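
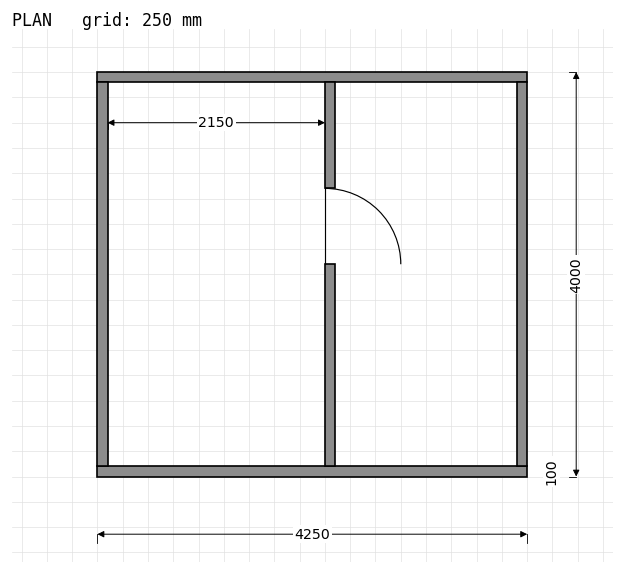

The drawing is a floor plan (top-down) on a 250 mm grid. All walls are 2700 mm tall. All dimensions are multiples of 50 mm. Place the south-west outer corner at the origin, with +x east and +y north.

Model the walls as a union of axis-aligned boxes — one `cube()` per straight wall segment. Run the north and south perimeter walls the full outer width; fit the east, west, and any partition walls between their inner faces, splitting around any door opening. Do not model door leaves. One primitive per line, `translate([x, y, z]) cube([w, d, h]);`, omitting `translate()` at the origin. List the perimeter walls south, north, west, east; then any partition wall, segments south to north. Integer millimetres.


cube([4250, 100, 2700]);
translate([0, 3900, 0]) cube([4250, 100, 2700]);
translate([0, 100, 0]) cube([100, 3800, 2700]);
translate([4150, 100, 0]) cube([100, 3800, 2700]);
translate([2250, 100, 0]) cube([100, 2000, 2700]);
translate([2250, 2850, 0]) cube([100, 1050, 2700]);


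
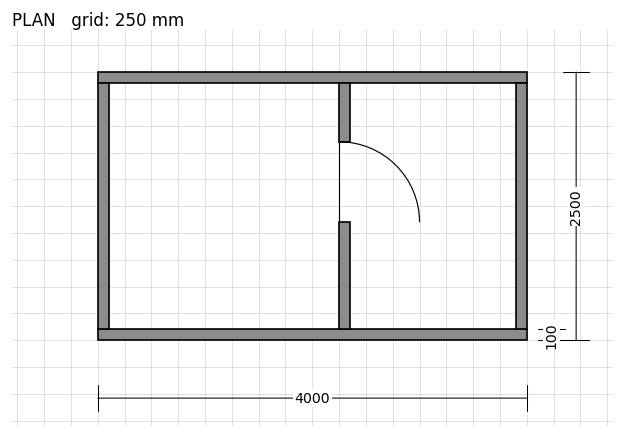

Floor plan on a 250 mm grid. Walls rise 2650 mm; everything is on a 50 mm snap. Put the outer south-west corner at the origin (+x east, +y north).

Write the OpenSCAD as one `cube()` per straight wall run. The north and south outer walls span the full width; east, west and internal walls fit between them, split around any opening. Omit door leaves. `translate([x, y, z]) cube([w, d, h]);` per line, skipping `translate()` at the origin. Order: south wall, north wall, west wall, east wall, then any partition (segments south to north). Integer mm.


cube([4000, 100, 2650]);
translate([0, 2400, 0]) cube([4000, 100, 2650]);
translate([0, 100, 0]) cube([100, 2300, 2650]);
translate([3900, 100, 0]) cube([100, 2300, 2650]);
translate([2250, 100, 0]) cube([100, 1000, 2650]);
translate([2250, 1850, 0]) cube([100, 550, 2650]);


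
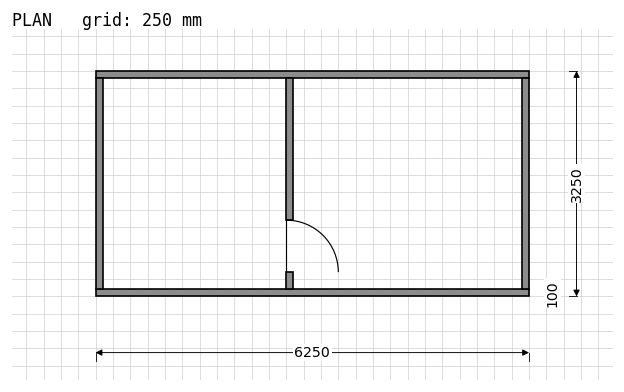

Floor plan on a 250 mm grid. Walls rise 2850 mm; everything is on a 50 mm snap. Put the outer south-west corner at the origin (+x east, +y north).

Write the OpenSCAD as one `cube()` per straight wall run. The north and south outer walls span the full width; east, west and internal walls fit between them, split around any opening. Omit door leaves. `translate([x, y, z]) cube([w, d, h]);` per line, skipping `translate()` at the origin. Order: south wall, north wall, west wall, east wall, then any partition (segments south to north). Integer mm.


cube([6250, 100, 2850]);
translate([0, 3150, 0]) cube([6250, 100, 2850]);
translate([0, 100, 0]) cube([100, 3050, 2850]);
translate([6150, 100, 0]) cube([100, 3050, 2850]);
translate([2750, 100, 0]) cube([100, 250, 2850]);
translate([2750, 1100, 0]) cube([100, 2050, 2850]);


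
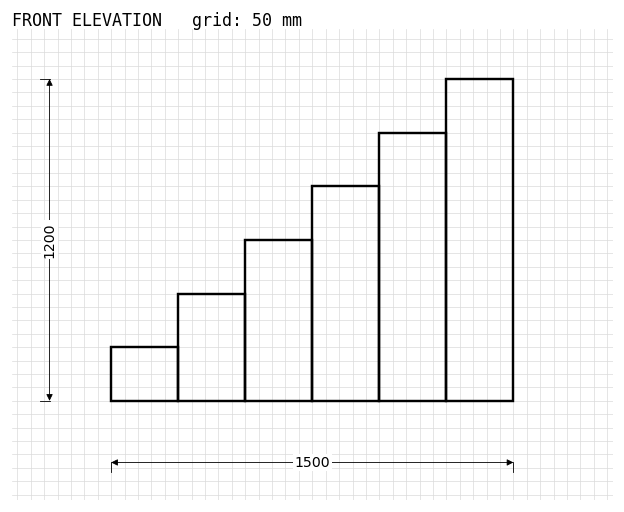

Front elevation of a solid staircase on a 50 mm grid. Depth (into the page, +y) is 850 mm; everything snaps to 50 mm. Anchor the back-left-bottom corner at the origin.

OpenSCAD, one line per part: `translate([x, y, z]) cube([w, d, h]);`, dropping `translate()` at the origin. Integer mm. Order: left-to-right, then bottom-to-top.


cube([250, 850, 200]);
translate([250, 0, 0]) cube([250, 850, 400]);
translate([500, 0, 0]) cube([250, 850, 600]);
translate([750, 0, 0]) cube([250, 850, 800]);
translate([1000, 0, 0]) cube([250, 850, 1000]);
translate([1250, 0, 0]) cube([250, 850, 1200]);


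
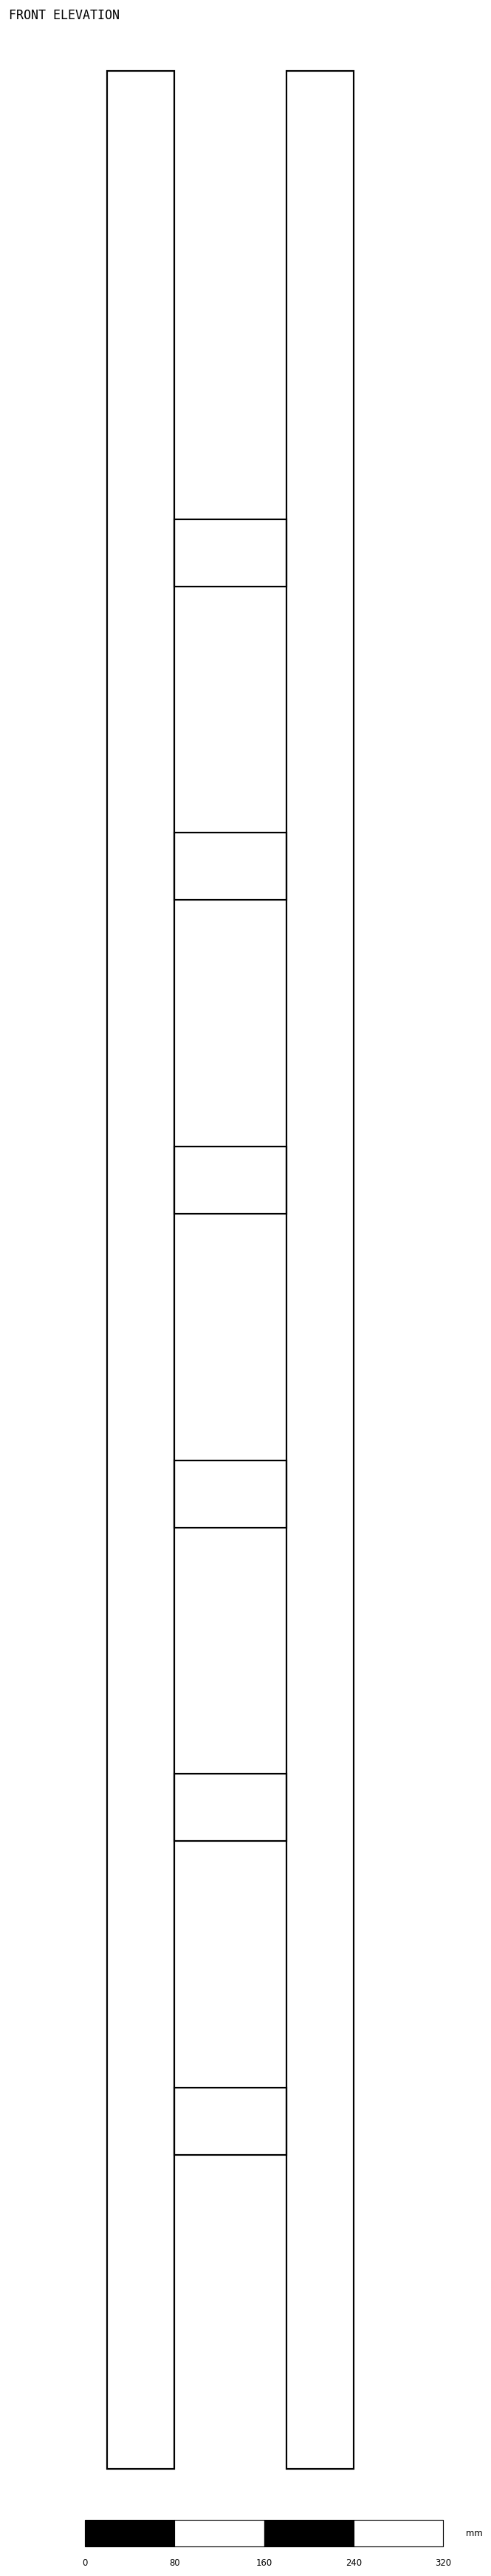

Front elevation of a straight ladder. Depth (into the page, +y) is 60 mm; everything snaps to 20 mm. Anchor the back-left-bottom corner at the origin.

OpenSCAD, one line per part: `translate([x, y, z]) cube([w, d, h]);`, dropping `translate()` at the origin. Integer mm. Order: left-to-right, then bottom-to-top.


cube([60, 60, 2140]);
translate([60, 0, 280]) cube([100, 60, 60]);
translate([60, 0, 560]) cube([100, 60, 60]);
translate([60, 0, 840]) cube([100, 60, 60]);
translate([60, 0, 1120]) cube([100, 60, 60]);
translate([60, 0, 1400]) cube([100, 60, 60]);
translate([60, 0, 1680]) cube([100, 60, 60]);
translate([160, 0, 0]) cube([60, 60, 2140]);


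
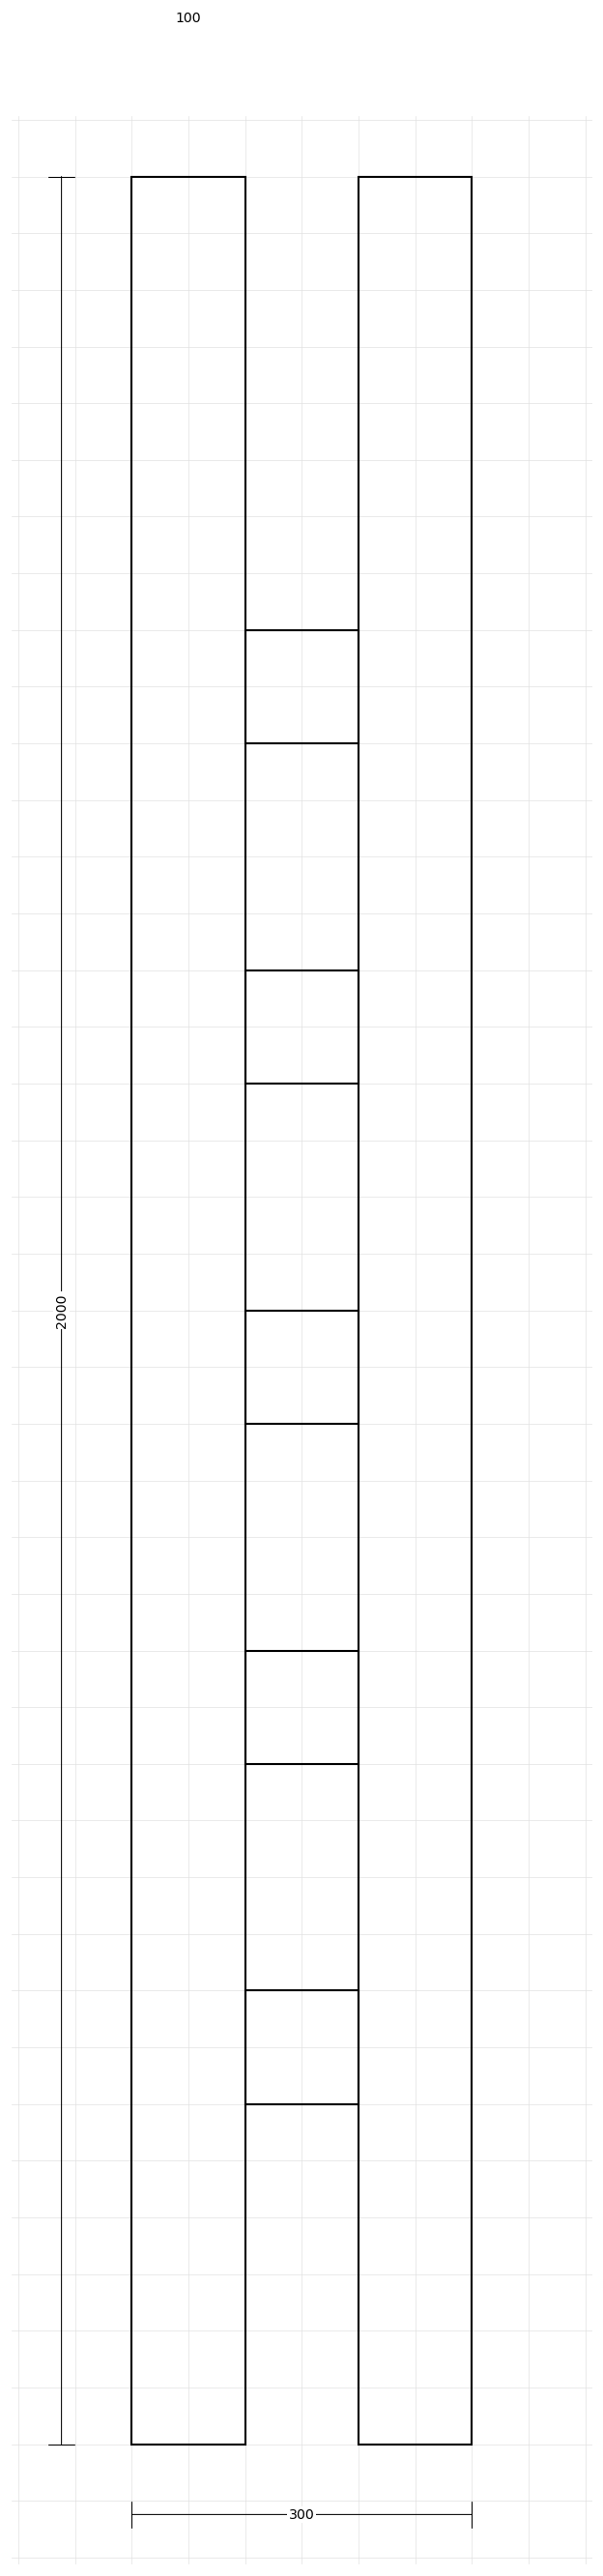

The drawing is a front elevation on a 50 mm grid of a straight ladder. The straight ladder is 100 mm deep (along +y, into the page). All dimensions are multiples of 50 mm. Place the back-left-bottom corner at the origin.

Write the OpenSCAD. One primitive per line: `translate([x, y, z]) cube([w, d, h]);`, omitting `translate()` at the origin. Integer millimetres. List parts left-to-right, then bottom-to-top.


cube([100, 100, 2000]);
translate([100, 0, 300]) cube([100, 100, 100]);
translate([100, 0, 600]) cube([100, 100, 100]);
translate([100, 0, 900]) cube([100, 100, 100]);
translate([100, 0, 1200]) cube([100, 100, 100]);
translate([100, 0, 1500]) cube([100, 100, 100]);
translate([200, 0, 0]) cube([100, 100, 2000]);


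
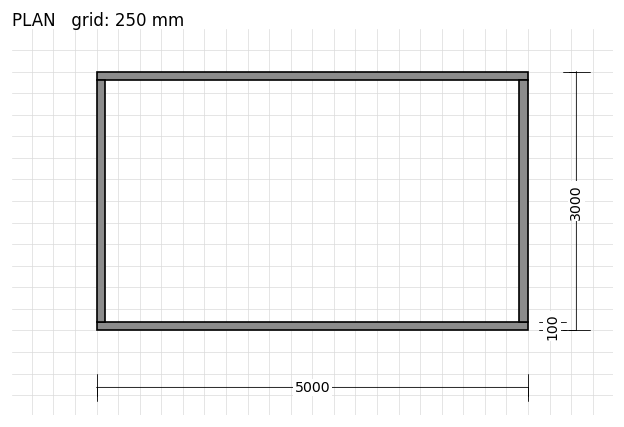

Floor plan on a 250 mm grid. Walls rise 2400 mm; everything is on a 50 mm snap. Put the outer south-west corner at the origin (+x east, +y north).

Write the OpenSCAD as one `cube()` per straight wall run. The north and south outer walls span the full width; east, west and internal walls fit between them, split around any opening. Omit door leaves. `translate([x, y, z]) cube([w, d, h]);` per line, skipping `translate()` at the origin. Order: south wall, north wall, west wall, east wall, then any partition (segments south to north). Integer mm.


cube([5000, 100, 2400]);
translate([0, 2900, 0]) cube([5000, 100, 2400]);
translate([0, 100, 0]) cube([100, 2800, 2400]);
translate([4900, 100, 0]) cube([100, 2800, 2400]);


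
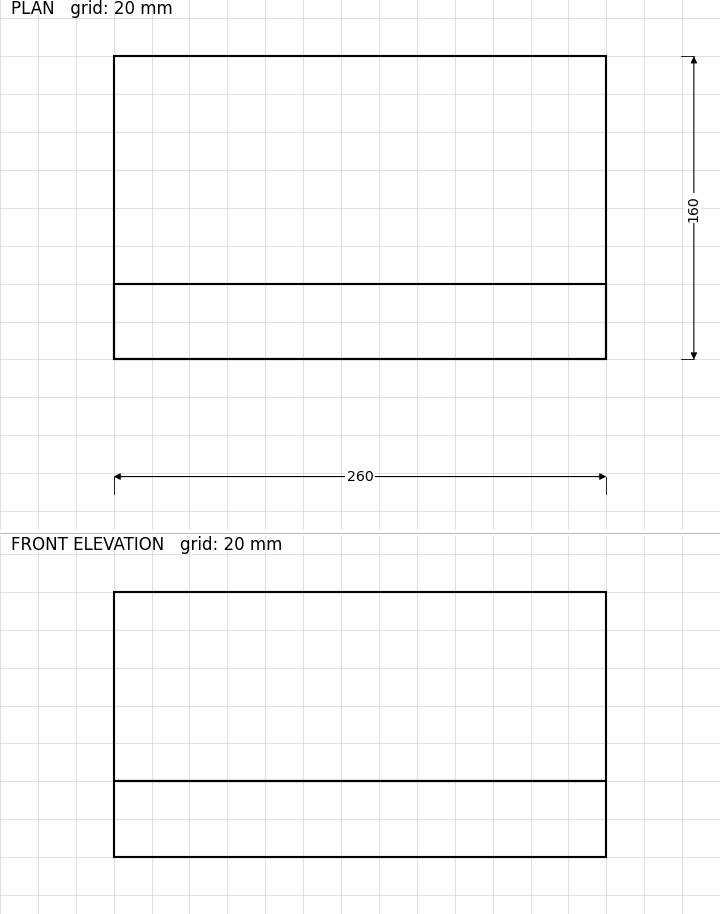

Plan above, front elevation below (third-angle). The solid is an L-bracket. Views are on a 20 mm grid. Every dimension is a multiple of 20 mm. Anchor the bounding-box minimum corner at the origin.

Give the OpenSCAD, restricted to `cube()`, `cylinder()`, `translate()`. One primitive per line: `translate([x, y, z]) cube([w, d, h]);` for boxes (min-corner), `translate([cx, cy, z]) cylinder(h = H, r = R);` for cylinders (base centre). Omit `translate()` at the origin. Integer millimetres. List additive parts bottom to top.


cube([260, 160, 40]);
translate([0, 0, 40]) cube([260, 40, 100]);


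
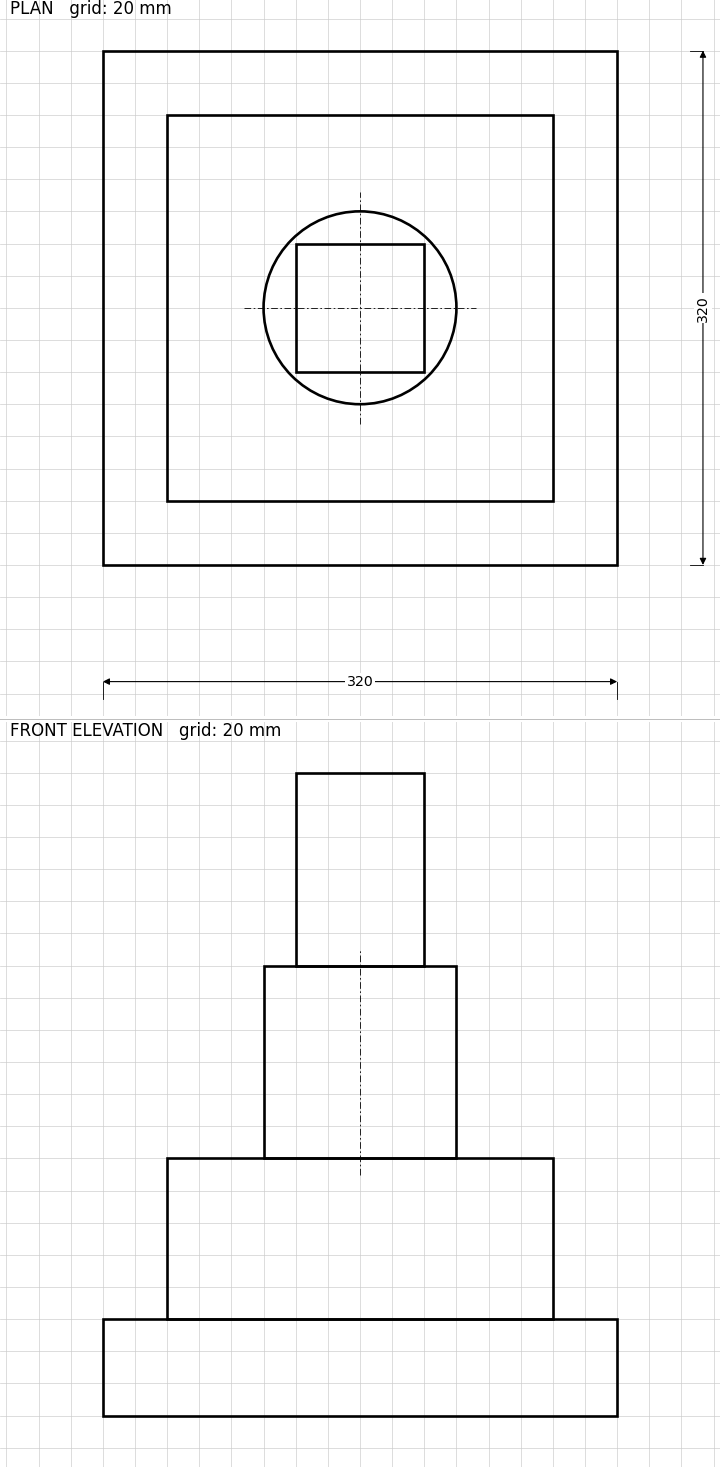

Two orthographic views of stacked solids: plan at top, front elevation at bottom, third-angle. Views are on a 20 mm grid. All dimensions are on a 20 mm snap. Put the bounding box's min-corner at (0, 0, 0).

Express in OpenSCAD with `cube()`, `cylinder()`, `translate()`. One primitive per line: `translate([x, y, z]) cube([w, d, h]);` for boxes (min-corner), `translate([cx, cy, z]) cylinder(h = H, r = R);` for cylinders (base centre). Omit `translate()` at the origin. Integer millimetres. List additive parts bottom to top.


cube([320, 320, 60]);
translate([40, 40, 60]) cube([240, 240, 100]);
translate([160, 160, 160]) cylinder(h = 120, r = 60);
translate([120, 120, 280]) cube([80, 80, 120]);


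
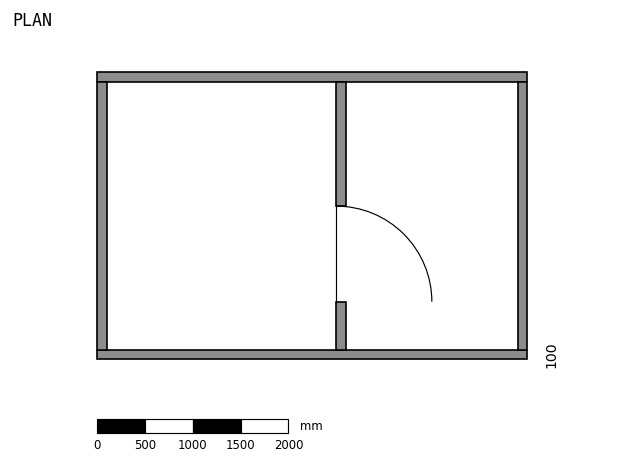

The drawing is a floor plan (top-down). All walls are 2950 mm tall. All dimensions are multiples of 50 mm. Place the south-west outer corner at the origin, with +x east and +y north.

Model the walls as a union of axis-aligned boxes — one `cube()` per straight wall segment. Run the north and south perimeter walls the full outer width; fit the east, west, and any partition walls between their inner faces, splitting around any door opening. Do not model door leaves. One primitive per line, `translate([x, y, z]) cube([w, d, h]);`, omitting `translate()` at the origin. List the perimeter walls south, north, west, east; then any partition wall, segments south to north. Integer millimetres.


cube([4500, 100, 2950]);
translate([0, 2900, 0]) cube([4500, 100, 2950]);
translate([0, 100, 0]) cube([100, 2800, 2950]);
translate([4400, 100, 0]) cube([100, 2800, 2950]);
translate([2500, 100, 0]) cube([100, 500, 2950]);
translate([2500, 1600, 0]) cube([100, 1300, 2950]);


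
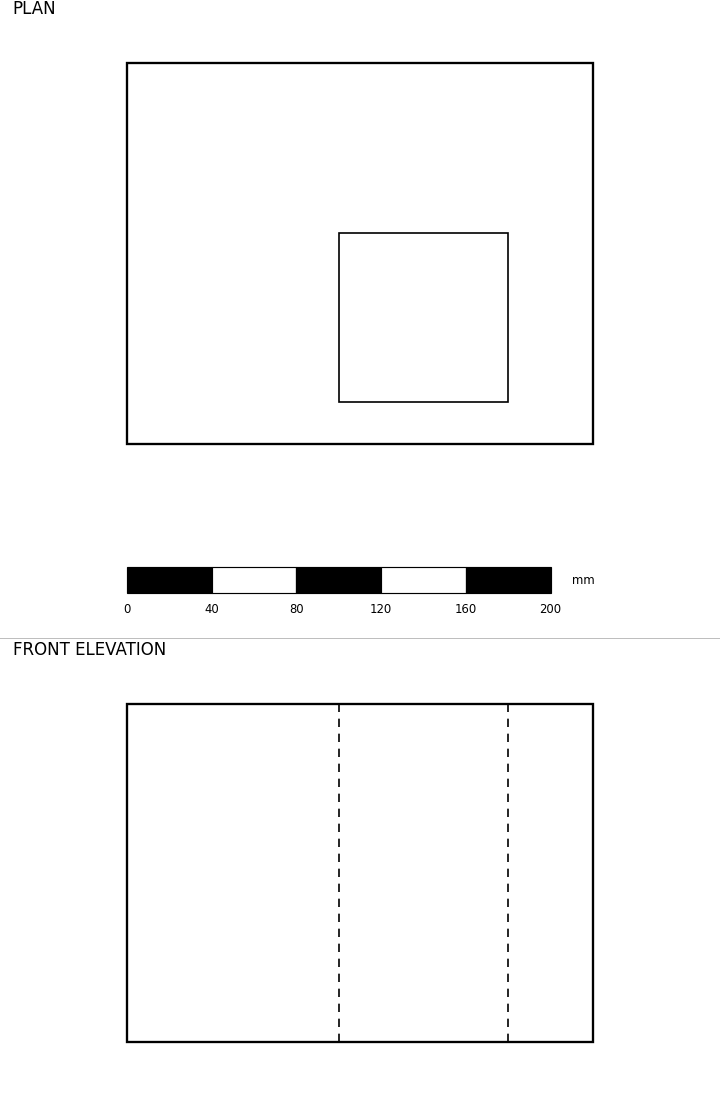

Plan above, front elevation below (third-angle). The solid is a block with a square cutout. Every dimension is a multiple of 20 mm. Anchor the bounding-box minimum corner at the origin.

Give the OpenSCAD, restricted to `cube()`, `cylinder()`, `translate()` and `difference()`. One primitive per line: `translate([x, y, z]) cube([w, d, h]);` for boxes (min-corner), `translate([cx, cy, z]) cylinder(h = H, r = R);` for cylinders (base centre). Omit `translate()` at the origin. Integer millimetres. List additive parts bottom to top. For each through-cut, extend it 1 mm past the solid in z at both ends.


difference() {
  cube([220, 180, 160]);
  translate([100, 20, -1]) cube([80, 80, 162]);
}


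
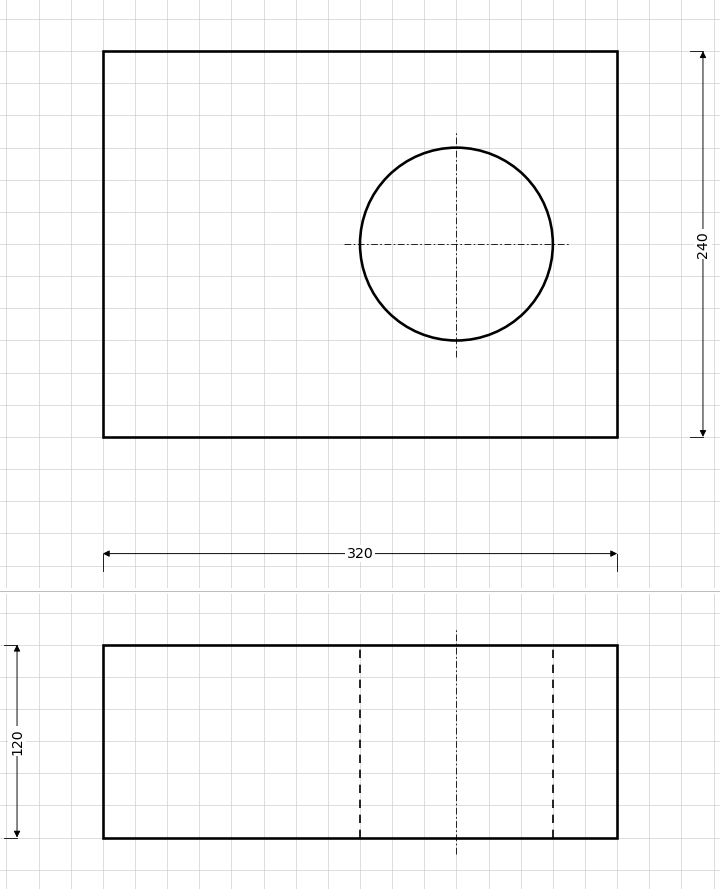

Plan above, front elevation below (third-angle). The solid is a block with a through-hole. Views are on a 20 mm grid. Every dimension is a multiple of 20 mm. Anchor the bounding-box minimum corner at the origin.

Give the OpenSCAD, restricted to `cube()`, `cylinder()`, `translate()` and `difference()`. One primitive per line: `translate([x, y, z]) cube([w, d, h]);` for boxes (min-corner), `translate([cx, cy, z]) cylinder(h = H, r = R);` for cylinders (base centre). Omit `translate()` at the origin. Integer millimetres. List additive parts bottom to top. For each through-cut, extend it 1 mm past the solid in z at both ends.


difference() {
  cube([320, 240, 120]);
  translate([220, 120, -1]) cylinder(h = 122, r = 60);
}


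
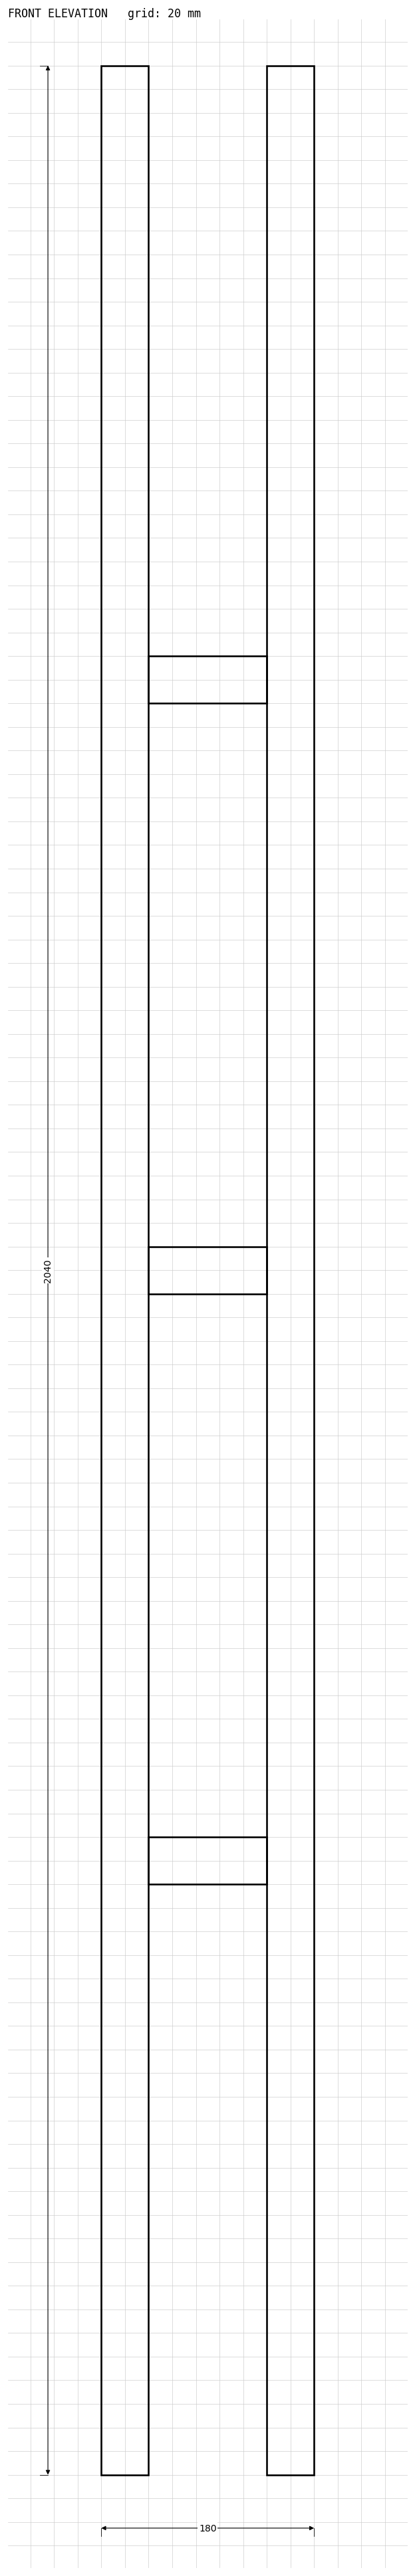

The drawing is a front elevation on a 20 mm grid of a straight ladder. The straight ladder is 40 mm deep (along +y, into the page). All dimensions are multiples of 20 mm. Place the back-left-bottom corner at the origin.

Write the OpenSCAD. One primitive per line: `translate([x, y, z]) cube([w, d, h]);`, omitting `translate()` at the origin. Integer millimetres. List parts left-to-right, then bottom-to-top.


cube([40, 40, 2040]);
translate([40, 0, 500]) cube([100, 40, 40]);
translate([40, 0, 1000]) cube([100, 40, 40]);
translate([40, 0, 1500]) cube([100, 40, 40]);
translate([140, 0, 0]) cube([40, 40, 2040]);


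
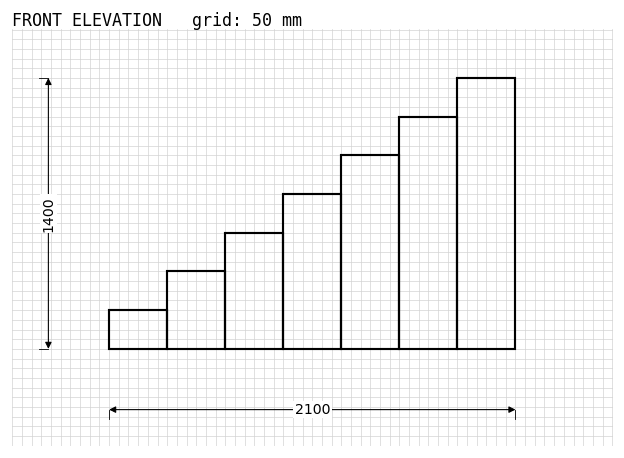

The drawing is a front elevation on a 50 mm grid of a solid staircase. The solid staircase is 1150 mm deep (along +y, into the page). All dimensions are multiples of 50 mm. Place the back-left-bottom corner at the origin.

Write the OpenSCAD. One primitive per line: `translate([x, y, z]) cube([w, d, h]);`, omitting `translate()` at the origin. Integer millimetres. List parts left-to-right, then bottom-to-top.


cube([300, 1150, 200]);
translate([300, 0, 0]) cube([300, 1150, 400]);
translate([600, 0, 0]) cube([300, 1150, 600]);
translate([900, 0, 0]) cube([300, 1150, 800]);
translate([1200, 0, 0]) cube([300, 1150, 1000]);
translate([1500, 0, 0]) cube([300, 1150, 1200]);
translate([1800, 0, 0]) cube([300, 1150, 1400]);


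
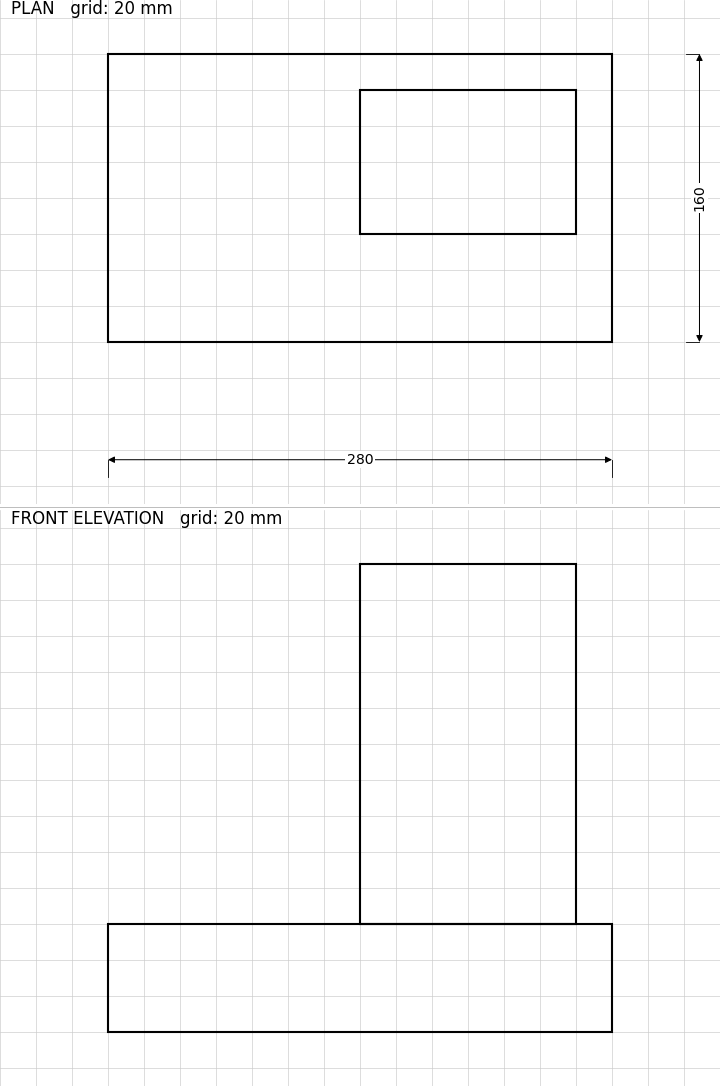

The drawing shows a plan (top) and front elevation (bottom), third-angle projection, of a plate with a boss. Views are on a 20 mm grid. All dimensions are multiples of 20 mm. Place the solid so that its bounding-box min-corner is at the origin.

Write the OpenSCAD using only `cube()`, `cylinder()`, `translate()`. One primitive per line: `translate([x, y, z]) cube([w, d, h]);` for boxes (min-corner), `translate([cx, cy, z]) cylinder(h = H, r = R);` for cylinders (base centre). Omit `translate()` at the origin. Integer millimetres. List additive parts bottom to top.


cube([280, 160, 60]);
translate([140, 60, 60]) cube([120, 80, 200]);


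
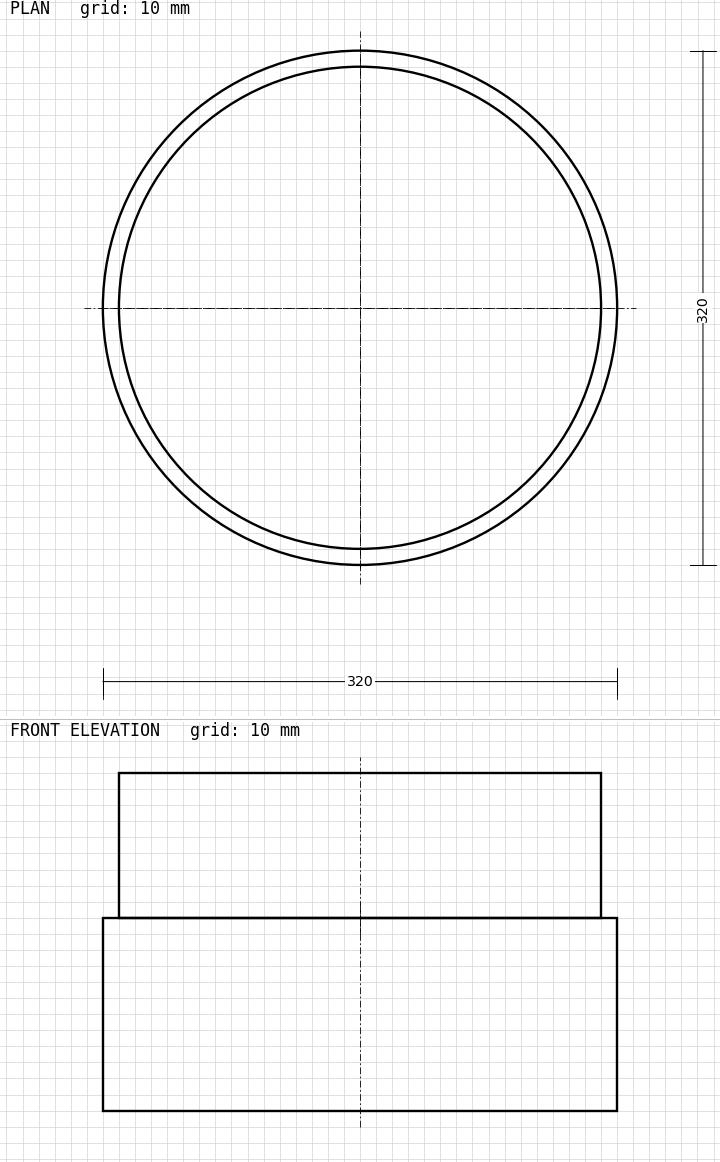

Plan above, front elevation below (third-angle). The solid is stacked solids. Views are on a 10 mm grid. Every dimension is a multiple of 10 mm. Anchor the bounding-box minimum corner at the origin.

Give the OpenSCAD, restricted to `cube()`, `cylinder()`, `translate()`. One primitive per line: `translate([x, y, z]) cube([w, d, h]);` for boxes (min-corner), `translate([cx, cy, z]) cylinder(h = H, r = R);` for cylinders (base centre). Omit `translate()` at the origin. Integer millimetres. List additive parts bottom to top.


translate([160, 160, 0]) cylinder(h = 120, r = 160);
translate([160, 160, 120]) cylinder(h = 90, r = 150);


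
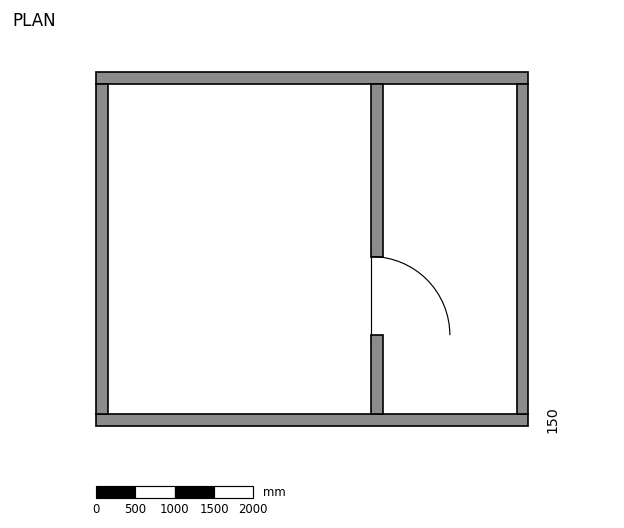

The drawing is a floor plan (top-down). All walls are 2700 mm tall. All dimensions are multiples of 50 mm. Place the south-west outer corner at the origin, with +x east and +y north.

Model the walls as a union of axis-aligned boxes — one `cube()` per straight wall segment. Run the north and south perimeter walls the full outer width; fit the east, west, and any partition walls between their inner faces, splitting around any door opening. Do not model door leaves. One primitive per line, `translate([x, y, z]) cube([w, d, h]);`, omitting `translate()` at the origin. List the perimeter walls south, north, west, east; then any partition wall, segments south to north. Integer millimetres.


cube([5500, 150, 2700]);
translate([0, 4350, 0]) cube([5500, 150, 2700]);
translate([0, 150, 0]) cube([150, 4200, 2700]);
translate([5350, 150, 0]) cube([150, 4200, 2700]);
translate([3500, 150, 0]) cube([150, 1000, 2700]);
translate([3500, 2150, 0]) cube([150, 2200, 2700]);


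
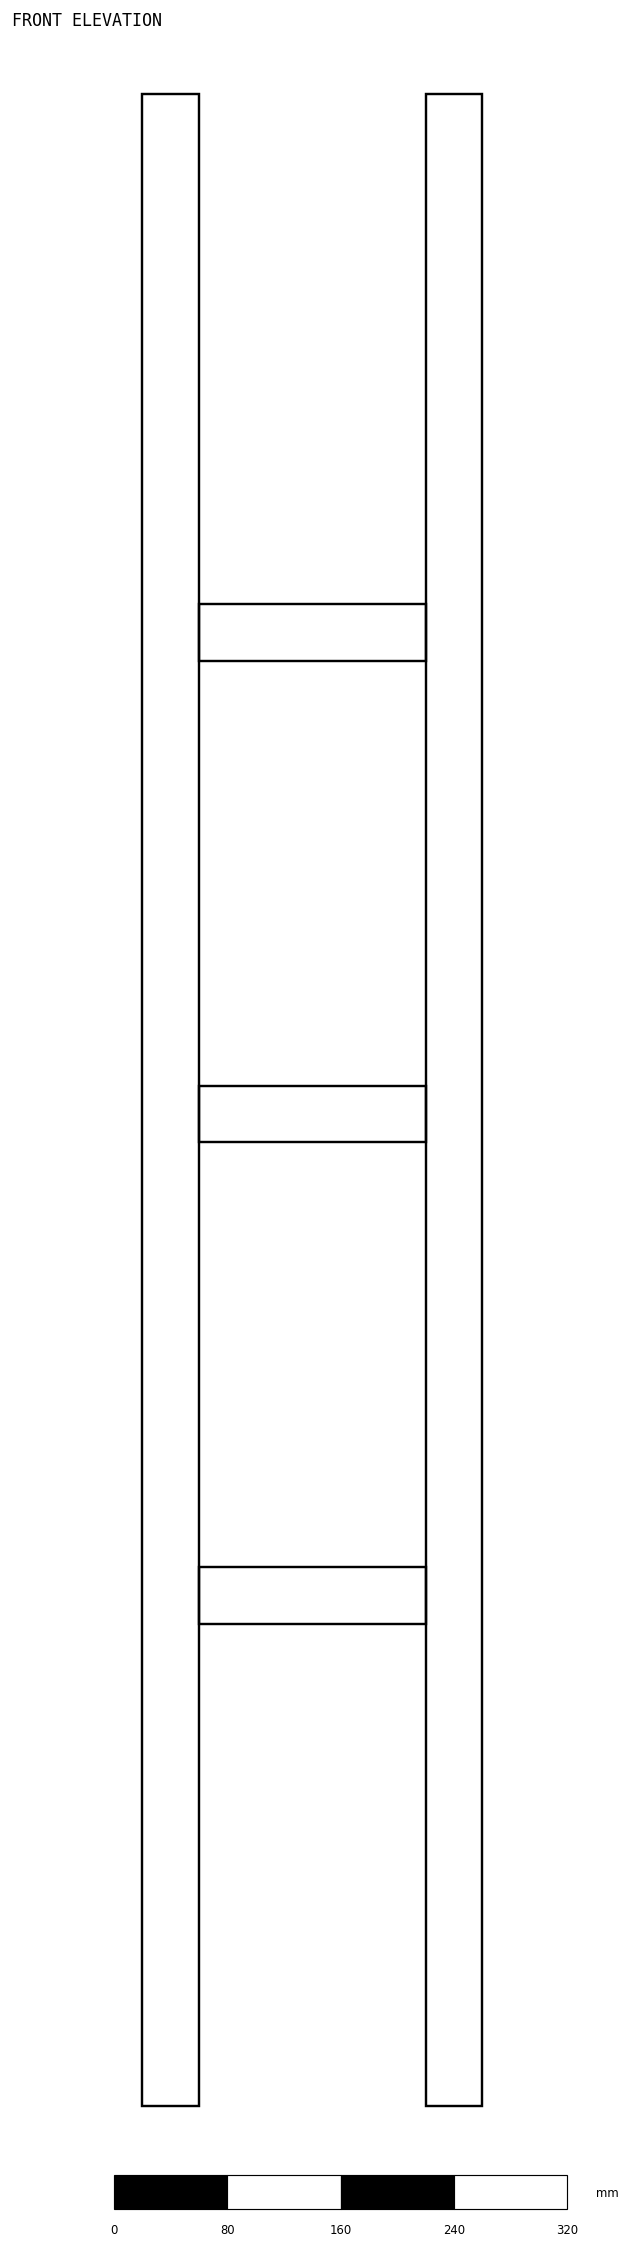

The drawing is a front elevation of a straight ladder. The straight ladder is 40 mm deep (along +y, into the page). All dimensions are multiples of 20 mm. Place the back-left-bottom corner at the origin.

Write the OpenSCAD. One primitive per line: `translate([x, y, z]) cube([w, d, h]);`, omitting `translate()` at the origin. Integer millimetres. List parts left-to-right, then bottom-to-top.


cube([40, 40, 1420]);
translate([40, 0, 340]) cube([160, 40, 40]);
translate([40, 0, 680]) cube([160, 40, 40]);
translate([40, 0, 1020]) cube([160, 40, 40]);
translate([200, 0, 0]) cube([40, 40, 1420]);


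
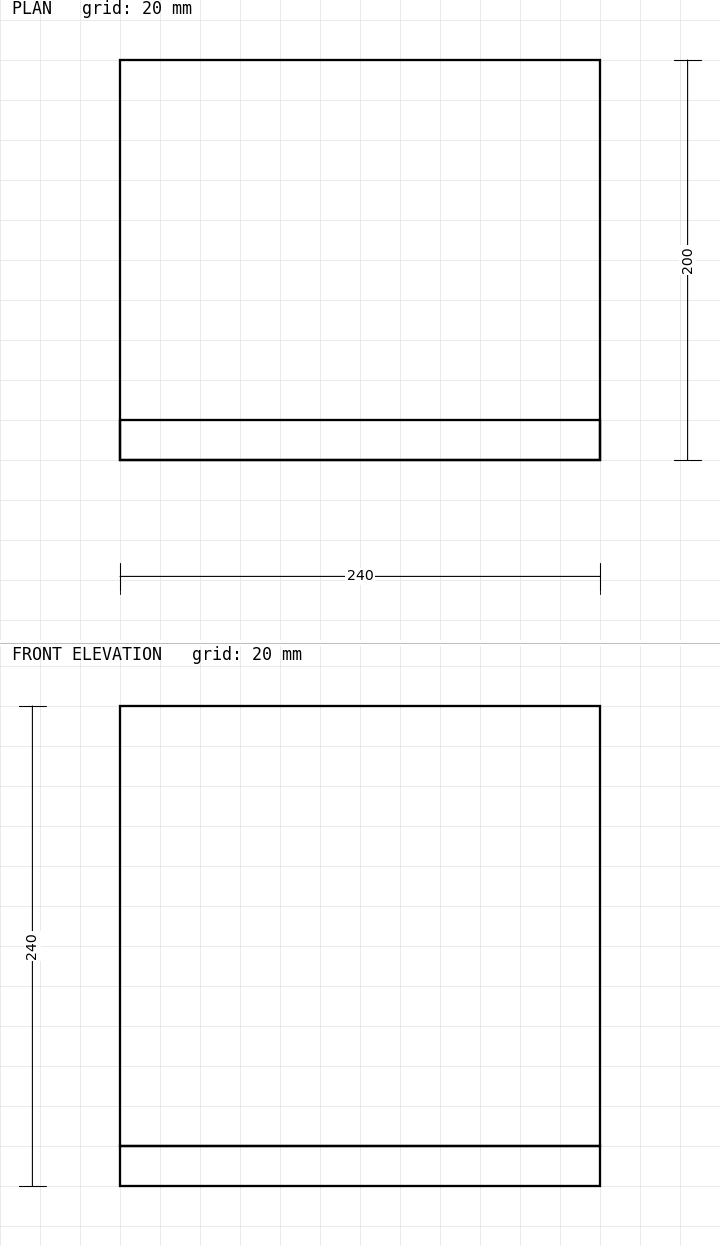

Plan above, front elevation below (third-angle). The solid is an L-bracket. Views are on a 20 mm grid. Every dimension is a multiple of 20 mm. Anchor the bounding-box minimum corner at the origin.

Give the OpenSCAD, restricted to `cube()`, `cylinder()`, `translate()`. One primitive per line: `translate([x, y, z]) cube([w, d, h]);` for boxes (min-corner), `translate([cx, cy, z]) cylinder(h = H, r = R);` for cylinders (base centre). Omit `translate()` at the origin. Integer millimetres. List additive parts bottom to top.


cube([240, 200, 20]);
translate([0, 0, 20]) cube([240, 20, 220]);


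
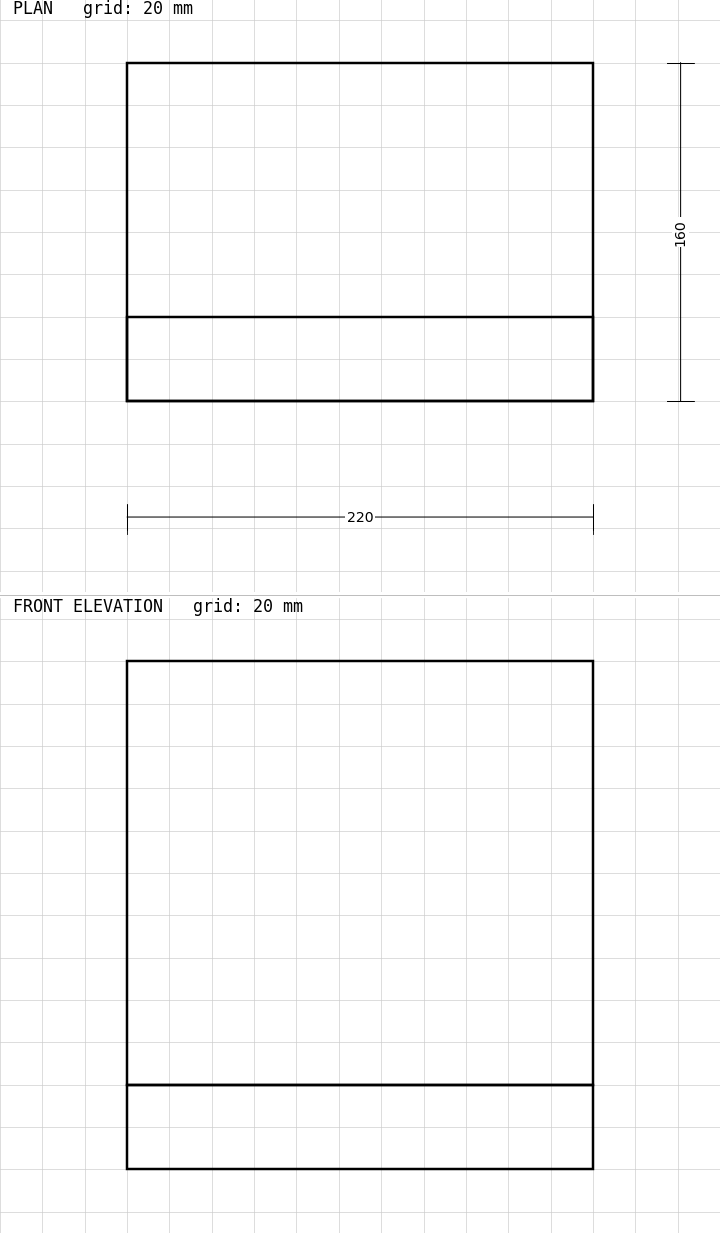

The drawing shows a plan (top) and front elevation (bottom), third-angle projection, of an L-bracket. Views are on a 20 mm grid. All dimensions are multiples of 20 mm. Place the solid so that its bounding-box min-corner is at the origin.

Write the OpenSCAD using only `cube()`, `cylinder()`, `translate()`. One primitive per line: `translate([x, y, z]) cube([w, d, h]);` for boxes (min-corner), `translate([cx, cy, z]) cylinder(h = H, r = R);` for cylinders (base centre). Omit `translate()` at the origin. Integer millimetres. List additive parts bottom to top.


cube([220, 160, 40]);
translate([0, 0, 40]) cube([220, 40, 200]);


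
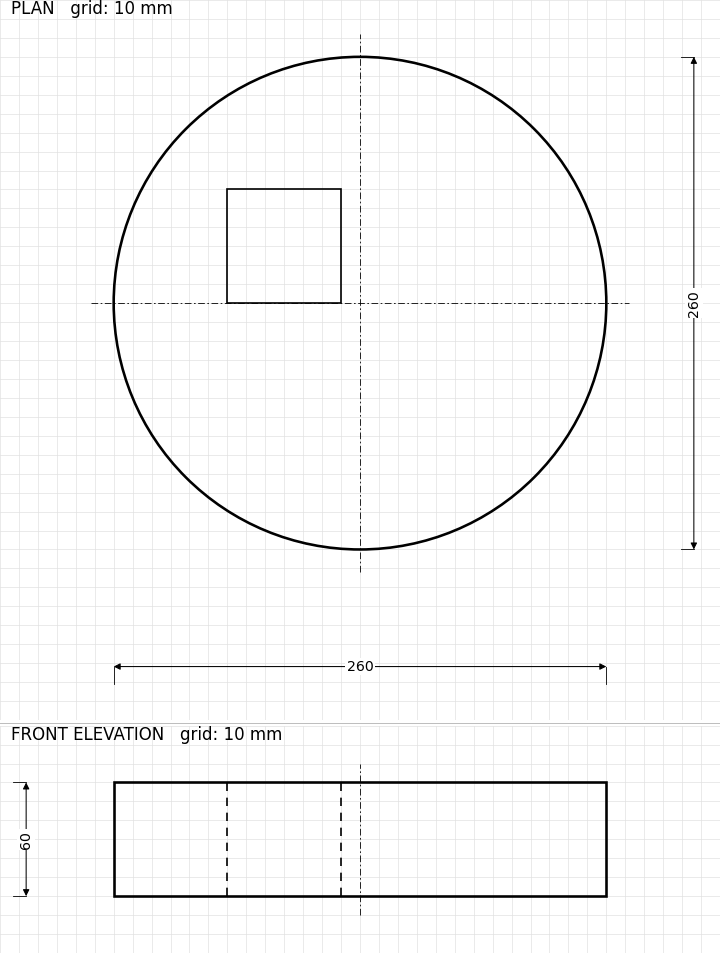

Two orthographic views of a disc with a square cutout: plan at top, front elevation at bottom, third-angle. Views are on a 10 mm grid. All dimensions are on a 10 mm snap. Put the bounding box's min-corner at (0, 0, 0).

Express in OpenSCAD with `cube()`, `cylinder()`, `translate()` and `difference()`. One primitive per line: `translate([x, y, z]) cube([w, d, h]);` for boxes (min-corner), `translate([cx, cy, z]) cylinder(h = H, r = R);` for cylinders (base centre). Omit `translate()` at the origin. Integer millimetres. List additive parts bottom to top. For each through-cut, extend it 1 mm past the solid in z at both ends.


difference() {
  translate([130, 130, 0]) cylinder(h = 60, r = 130);
  translate([60, 130, -1]) cube([60, 60, 62]);
}


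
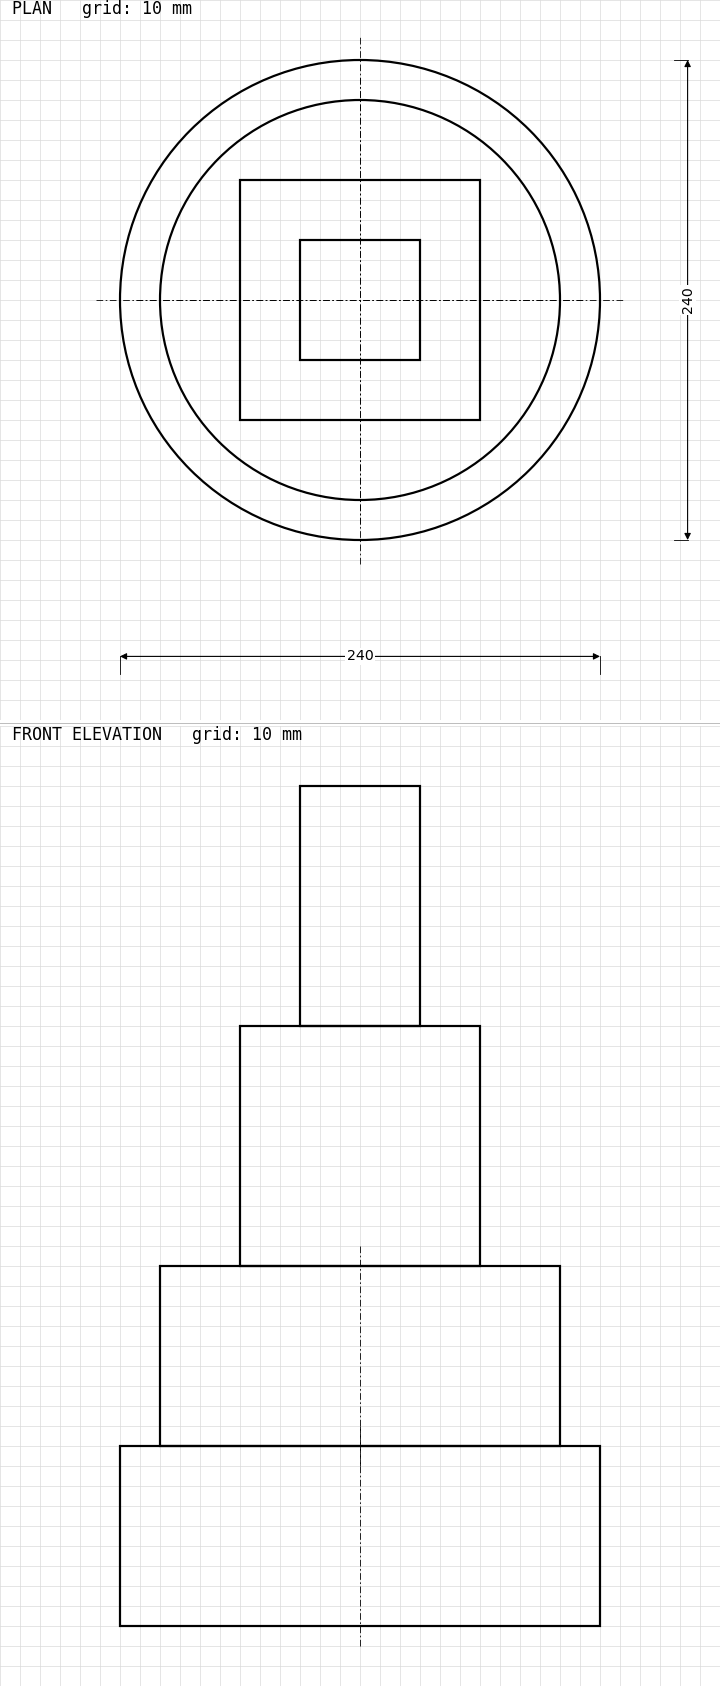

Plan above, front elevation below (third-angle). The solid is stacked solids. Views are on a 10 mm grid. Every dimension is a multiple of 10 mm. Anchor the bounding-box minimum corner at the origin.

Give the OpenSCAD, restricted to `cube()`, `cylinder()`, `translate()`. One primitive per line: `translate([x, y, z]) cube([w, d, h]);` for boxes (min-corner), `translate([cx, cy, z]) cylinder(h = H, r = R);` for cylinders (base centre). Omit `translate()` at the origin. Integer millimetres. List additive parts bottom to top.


translate([120, 120, 0]) cylinder(h = 90, r = 120);
translate([120, 120, 90]) cylinder(h = 90, r = 100);
translate([60, 60, 180]) cube([120, 120, 120]);
translate([90, 90, 300]) cube([60, 60, 120]);


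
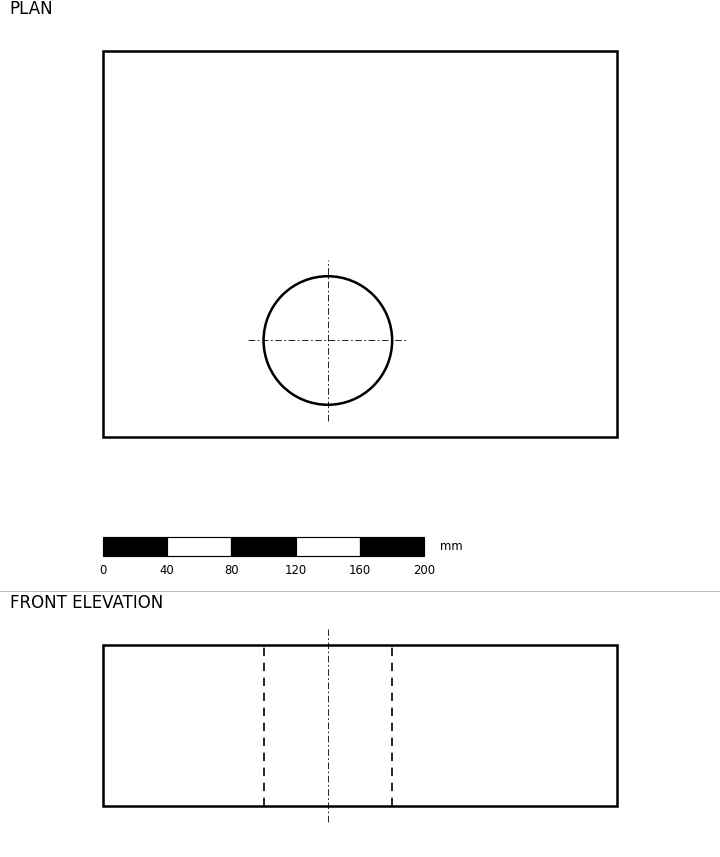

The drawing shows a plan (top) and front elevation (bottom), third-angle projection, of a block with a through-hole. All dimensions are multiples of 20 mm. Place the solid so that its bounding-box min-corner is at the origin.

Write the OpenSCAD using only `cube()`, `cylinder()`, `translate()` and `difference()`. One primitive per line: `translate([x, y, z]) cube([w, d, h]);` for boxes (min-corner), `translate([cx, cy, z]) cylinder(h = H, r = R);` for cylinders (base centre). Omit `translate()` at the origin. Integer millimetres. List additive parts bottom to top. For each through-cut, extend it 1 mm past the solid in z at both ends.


difference() {
  cube([320, 240, 100]);
  translate([140, 60, -1]) cylinder(h = 102, r = 40);
}


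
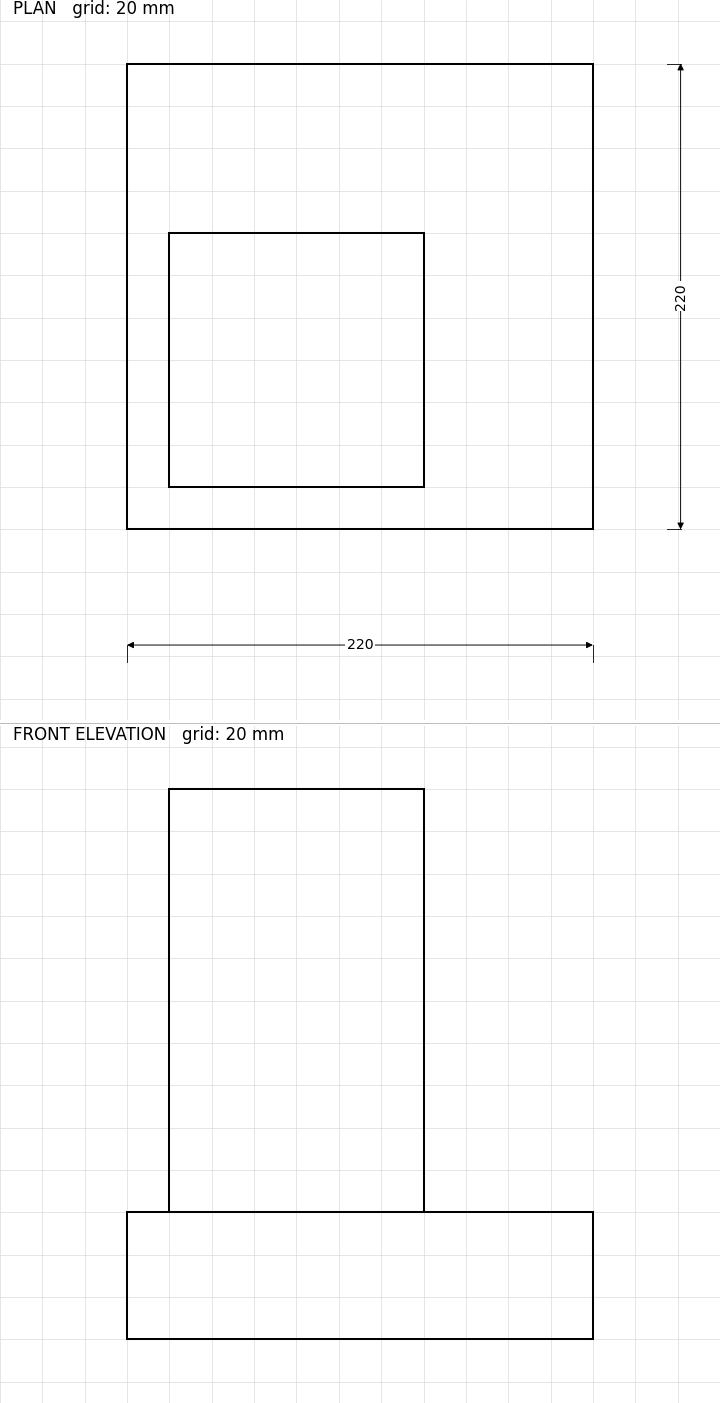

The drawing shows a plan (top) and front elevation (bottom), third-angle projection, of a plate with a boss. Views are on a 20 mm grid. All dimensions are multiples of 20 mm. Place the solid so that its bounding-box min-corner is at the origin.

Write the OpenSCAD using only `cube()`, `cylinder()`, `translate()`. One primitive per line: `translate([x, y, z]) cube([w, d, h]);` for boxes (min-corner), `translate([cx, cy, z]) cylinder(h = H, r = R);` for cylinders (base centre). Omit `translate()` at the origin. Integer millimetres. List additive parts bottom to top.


cube([220, 220, 60]);
translate([20, 20, 60]) cube([120, 120, 200]);


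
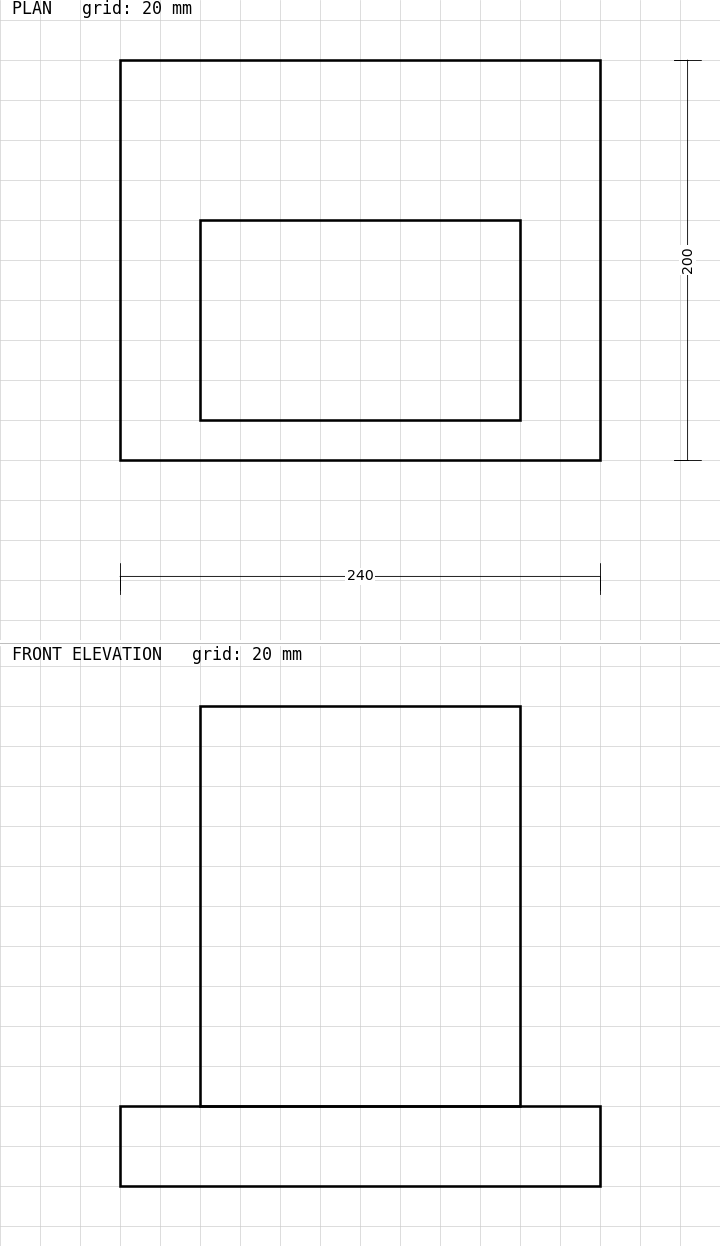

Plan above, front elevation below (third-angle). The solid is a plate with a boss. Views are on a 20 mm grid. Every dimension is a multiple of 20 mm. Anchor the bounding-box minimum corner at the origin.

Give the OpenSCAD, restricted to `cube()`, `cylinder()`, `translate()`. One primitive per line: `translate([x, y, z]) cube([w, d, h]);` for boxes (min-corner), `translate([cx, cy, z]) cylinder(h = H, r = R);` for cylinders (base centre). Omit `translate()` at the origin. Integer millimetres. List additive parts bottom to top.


cube([240, 200, 40]);
translate([40, 20, 40]) cube([160, 100, 200]);


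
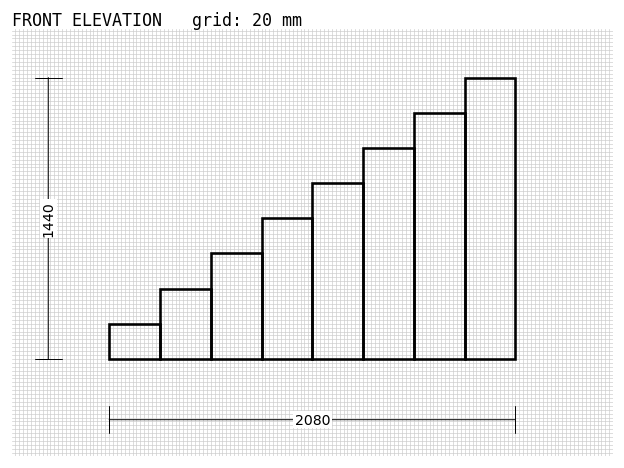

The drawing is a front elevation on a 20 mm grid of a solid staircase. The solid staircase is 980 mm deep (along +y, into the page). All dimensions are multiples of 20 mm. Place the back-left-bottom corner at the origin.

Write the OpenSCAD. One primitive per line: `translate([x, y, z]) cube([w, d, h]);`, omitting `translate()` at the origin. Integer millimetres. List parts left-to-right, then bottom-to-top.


cube([260, 980, 180]);
translate([260, 0, 0]) cube([260, 980, 360]);
translate([520, 0, 0]) cube([260, 980, 540]);
translate([780, 0, 0]) cube([260, 980, 720]);
translate([1040, 0, 0]) cube([260, 980, 900]);
translate([1300, 0, 0]) cube([260, 980, 1080]);
translate([1560, 0, 0]) cube([260, 980, 1260]);
translate([1820, 0, 0]) cube([260, 980, 1440]);


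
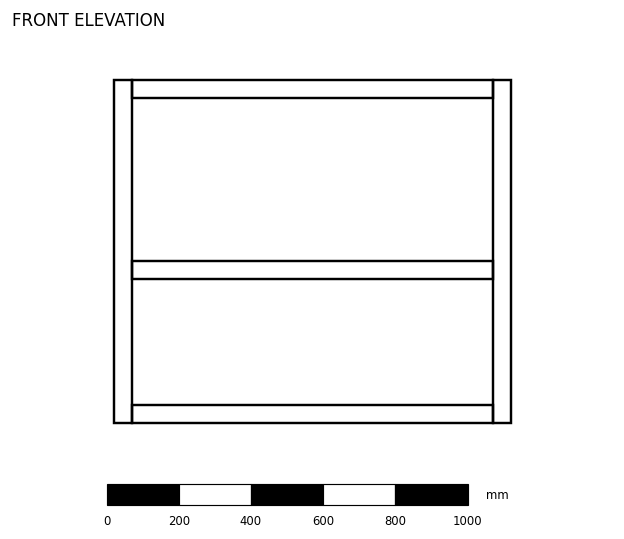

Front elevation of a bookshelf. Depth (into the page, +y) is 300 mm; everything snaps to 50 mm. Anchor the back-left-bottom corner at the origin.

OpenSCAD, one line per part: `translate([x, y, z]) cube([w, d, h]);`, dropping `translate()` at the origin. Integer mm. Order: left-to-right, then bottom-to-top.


cube([50, 300, 950]);
translate([50, 0, 0]) cube([1000, 300, 50]);
translate([50, 0, 400]) cube([1000, 300, 50]);
translate([50, 0, 900]) cube([1000, 300, 50]);
translate([1050, 0, 0]) cube([50, 300, 950]);


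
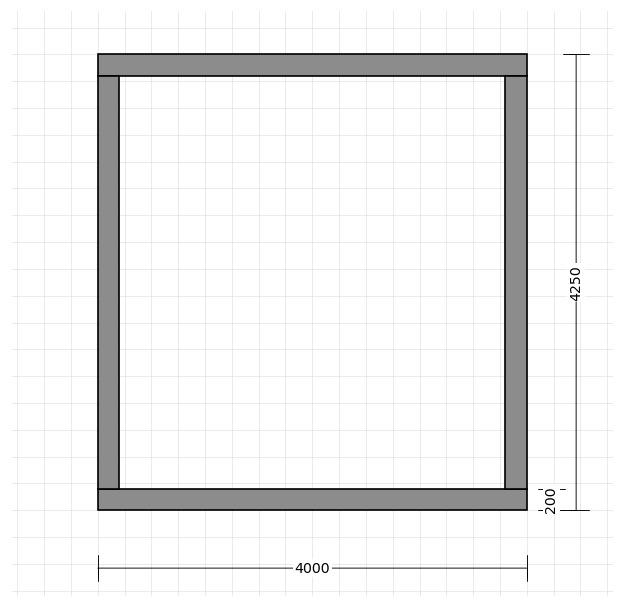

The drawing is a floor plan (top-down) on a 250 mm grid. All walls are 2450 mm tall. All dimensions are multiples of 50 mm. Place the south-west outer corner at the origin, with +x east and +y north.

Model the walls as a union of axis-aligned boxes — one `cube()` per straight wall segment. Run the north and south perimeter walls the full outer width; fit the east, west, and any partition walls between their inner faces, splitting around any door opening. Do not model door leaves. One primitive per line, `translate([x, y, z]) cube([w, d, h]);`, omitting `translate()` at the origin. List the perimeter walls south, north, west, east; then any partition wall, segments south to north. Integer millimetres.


cube([4000, 200, 2450]);
translate([0, 4050, 0]) cube([4000, 200, 2450]);
translate([0, 200, 0]) cube([200, 3850, 2450]);
translate([3800, 200, 0]) cube([200, 3850, 2450]);


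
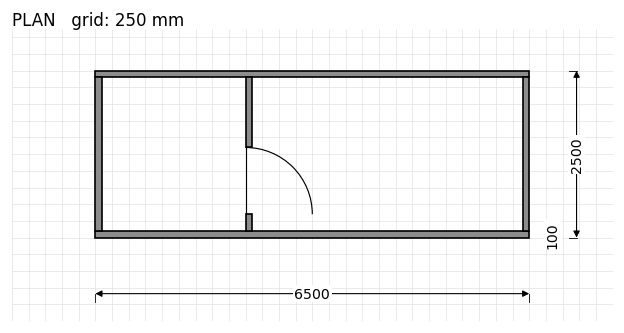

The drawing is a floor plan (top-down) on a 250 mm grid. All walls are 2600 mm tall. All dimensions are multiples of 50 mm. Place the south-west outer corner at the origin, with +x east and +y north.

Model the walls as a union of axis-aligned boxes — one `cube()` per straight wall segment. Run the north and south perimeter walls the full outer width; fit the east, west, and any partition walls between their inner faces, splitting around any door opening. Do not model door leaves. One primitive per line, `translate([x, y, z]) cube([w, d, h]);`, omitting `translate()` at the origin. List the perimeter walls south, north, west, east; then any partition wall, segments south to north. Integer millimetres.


cube([6500, 100, 2600]);
translate([0, 2400, 0]) cube([6500, 100, 2600]);
translate([0, 100, 0]) cube([100, 2300, 2600]);
translate([6400, 100, 0]) cube([100, 2300, 2600]);
translate([2250, 100, 0]) cube([100, 250, 2600]);
translate([2250, 1350, 0]) cube([100, 1050, 2600]);


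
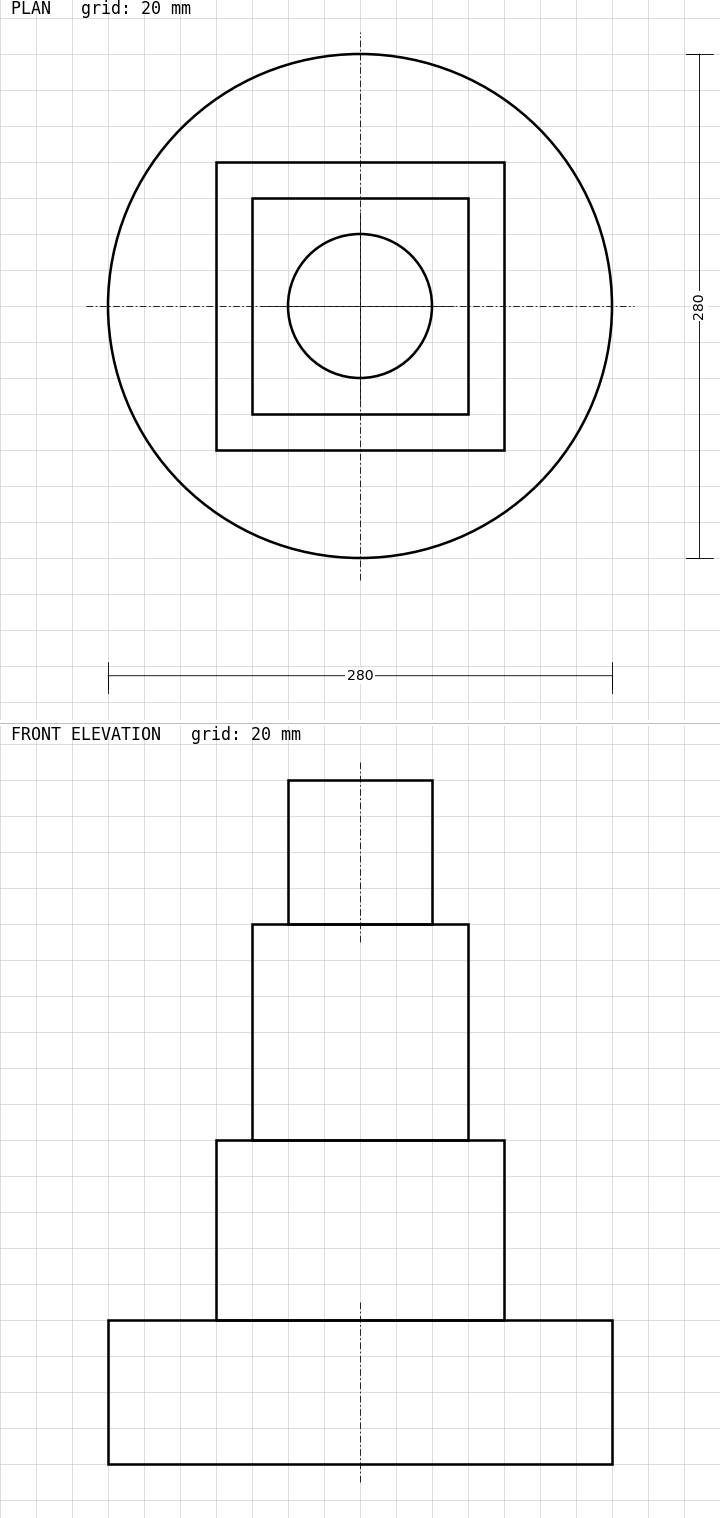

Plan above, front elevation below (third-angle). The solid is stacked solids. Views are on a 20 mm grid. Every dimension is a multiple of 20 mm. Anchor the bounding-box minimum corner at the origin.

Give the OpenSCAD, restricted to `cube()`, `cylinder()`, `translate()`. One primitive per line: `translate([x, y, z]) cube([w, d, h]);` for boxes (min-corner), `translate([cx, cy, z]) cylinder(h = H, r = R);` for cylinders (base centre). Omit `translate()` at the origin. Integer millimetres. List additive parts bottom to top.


translate([140, 140, 0]) cylinder(h = 80, r = 140);
translate([60, 60, 80]) cube([160, 160, 100]);
translate([80, 80, 180]) cube([120, 120, 120]);
translate([140, 140, 300]) cylinder(h = 80, r = 40);


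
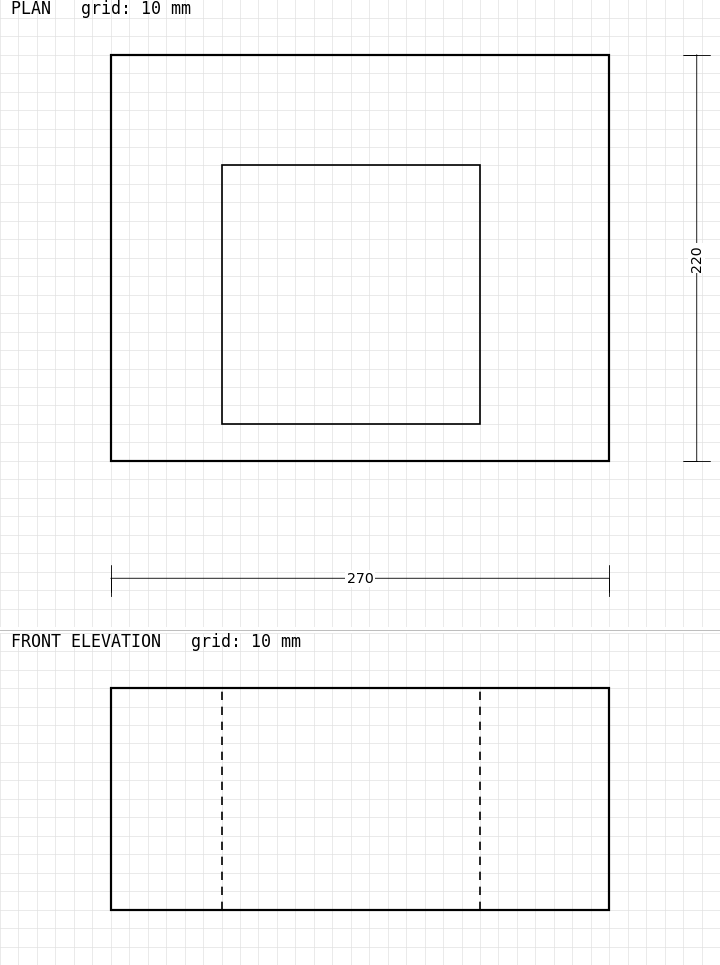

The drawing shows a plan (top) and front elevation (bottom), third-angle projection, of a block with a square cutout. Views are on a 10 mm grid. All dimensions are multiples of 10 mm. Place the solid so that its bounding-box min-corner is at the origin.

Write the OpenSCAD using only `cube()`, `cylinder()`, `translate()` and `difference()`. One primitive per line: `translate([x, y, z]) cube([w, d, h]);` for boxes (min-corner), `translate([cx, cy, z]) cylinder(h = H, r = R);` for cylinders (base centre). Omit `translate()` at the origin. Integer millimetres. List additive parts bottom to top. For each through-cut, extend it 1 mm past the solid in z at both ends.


difference() {
  cube([270, 220, 120]);
  translate([60, 20, -1]) cube([140, 140, 122]);
}


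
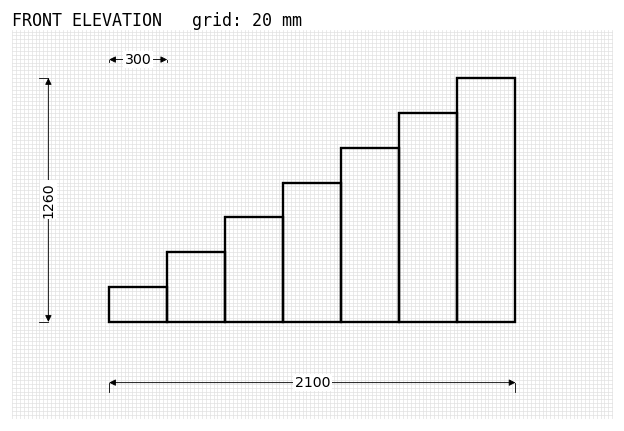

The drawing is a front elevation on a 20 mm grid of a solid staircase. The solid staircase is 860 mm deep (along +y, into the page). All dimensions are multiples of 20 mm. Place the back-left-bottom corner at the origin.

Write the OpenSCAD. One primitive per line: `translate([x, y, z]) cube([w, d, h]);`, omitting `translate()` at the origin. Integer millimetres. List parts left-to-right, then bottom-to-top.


cube([300, 860, 180]);
translate([300, 0, 0]) cube([300, 860, 360]);
translate([600, 0, 0]) cube([300, 860, 540]);
translate([900, 0, 0]) cube([300, 860, 720]);
translate([1200, 0, 0]) cube([300, 860, 900]);
translate([1500, 0, 0]) cube([300, 860, 1080]);
translate([1800, 0, 0]) cube([300, 860, 1260]);


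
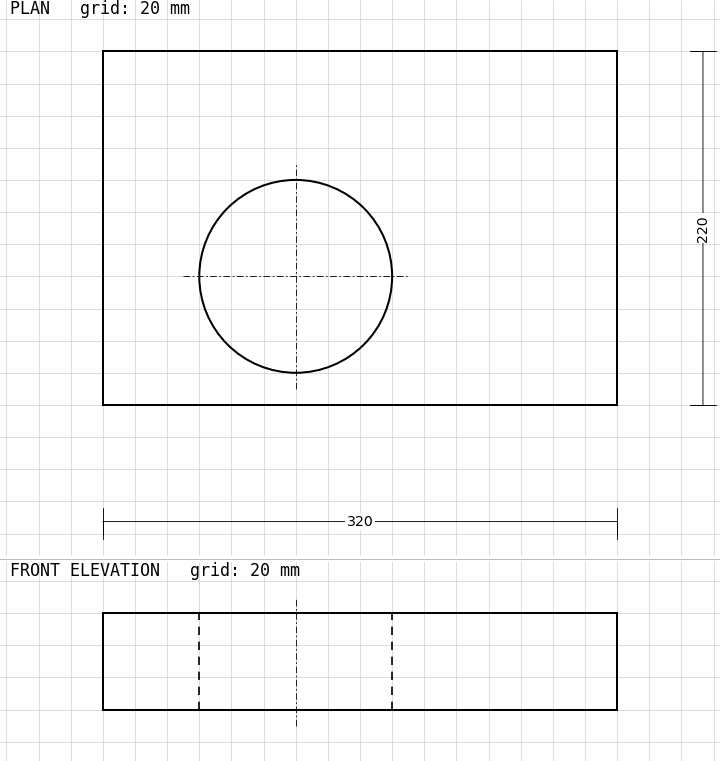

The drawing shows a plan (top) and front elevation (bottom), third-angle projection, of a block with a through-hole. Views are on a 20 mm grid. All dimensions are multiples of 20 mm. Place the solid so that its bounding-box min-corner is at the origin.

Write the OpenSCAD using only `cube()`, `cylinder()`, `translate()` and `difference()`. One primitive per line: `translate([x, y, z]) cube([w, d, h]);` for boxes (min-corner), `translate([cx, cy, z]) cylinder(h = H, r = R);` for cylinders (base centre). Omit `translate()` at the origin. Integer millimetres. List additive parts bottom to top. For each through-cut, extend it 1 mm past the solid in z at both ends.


difference() {
  cube([320, 220, 60]);
  translate([120, 80, -1]) cylinder(h = 62, r = 60);
}
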